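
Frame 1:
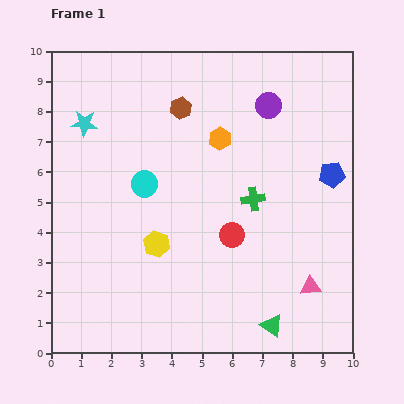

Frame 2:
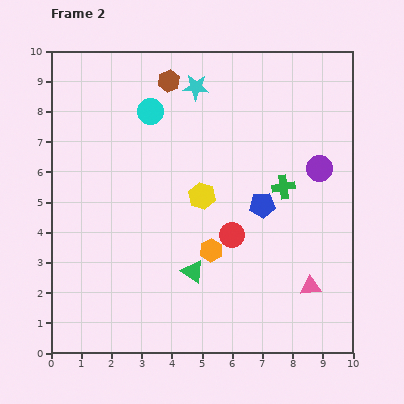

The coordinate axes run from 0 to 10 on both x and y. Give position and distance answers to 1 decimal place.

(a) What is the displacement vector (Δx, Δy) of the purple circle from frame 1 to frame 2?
(1.7, -2.1)

The purple circle was at (7.2, 8.2) in frame 1 and (8.9, 6.1) in frame 2.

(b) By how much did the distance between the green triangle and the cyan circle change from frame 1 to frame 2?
-0.8

Distance in frame 1: 6.3. Distance in frame 2: 5.5.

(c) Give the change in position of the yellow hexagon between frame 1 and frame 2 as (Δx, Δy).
(1.5, 1.6)

The yellow hexagon was at (3.5, 3.6) in frame 1 and (5.0, 5.2) in frame 2.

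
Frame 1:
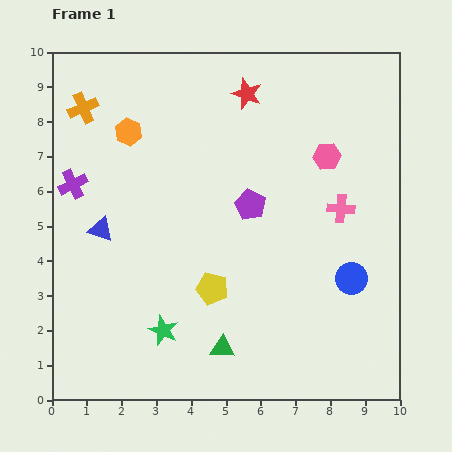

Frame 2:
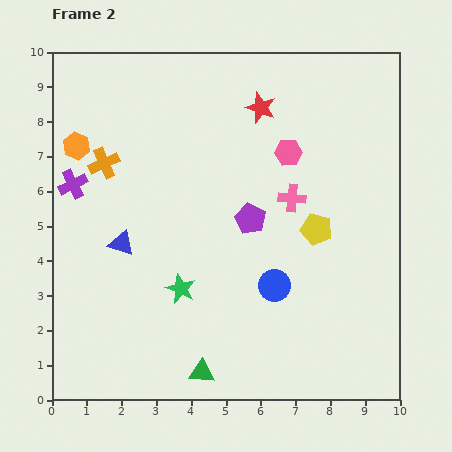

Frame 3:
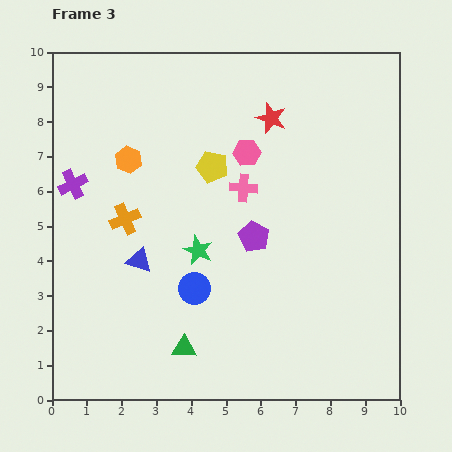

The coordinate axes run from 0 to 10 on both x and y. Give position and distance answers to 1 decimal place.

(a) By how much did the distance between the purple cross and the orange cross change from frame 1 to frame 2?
-1.1

Distance in frame 1: 2.2. Distance in frame 2: 1.1.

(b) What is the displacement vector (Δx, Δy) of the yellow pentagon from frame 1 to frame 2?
(3.0, 1.7)

The yellow pentagon was at (4.6, 3.2) in frame 1 and (7.6, 4.9) in frame 2.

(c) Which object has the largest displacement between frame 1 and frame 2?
the yellow pentagon

(moved 3.4; next 2.2)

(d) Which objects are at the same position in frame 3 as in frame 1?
the purple cross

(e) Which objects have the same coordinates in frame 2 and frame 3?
the purple cross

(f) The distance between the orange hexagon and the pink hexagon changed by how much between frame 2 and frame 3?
-2.7

Distance in frame 2: 6.1. Distance in frame 3: 3.4.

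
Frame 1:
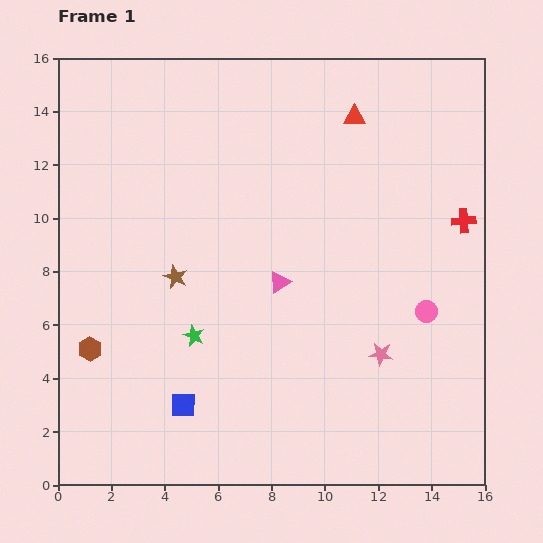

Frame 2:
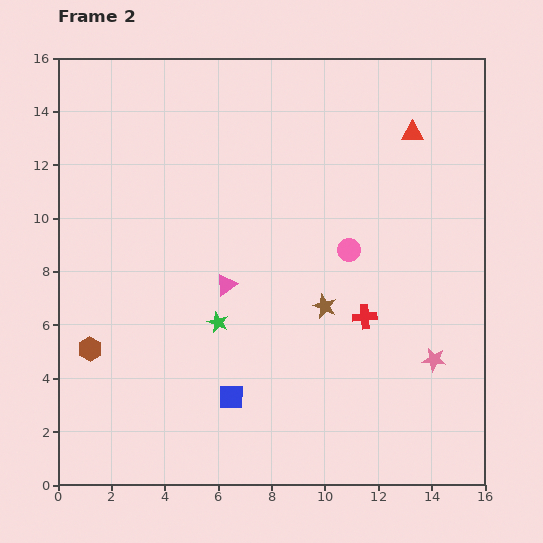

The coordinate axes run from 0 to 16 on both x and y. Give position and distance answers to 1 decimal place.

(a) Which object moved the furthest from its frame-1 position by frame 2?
the brown star

(moved 5.7; next 5.2)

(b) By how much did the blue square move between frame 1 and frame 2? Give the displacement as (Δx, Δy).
(1.8, 0.3)

The blue square was at (4.7, 3.0) in frame 1 and (6.5, 3.3) in frame 2.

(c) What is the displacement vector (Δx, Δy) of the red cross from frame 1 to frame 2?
(-3.7, -3.6)

The red cross was at (15.2, 9.9) in frame 1 and (11.5, 6.3) in frame 2.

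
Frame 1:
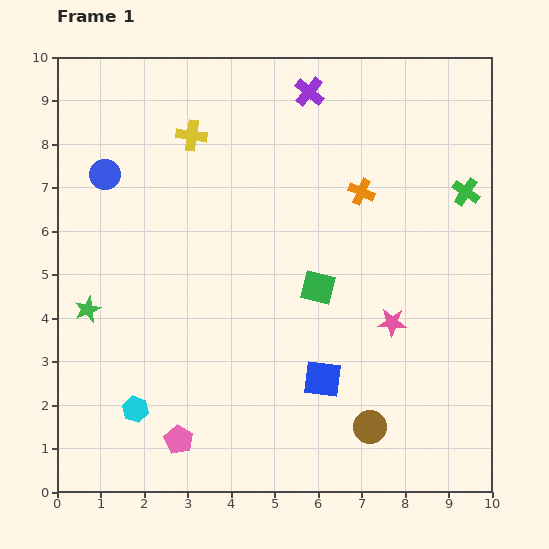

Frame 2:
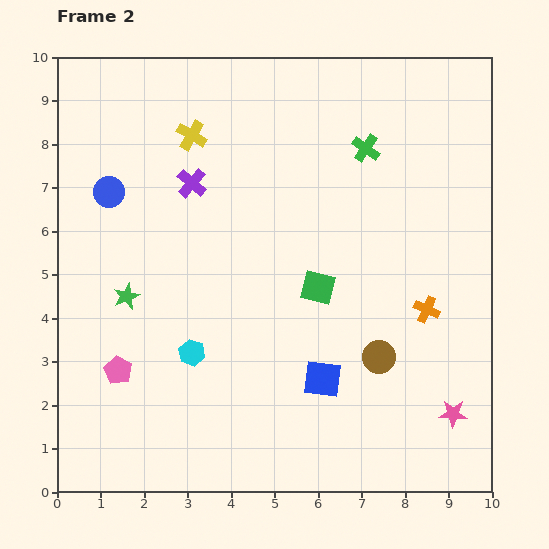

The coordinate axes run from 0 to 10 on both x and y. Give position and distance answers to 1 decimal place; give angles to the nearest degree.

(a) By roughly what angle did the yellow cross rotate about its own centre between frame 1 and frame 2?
23° clockwise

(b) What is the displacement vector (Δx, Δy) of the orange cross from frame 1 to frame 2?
(1.5, -2.7)

The orange cross was at (7.0, 6.9) in frame 1 and (8.5, 4.2) in frame 2.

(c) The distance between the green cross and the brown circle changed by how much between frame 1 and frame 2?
-1.0

Distance in frame 1: 5.8. Distance in frame 2: 4.8.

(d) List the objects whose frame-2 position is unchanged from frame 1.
the blue square, the yellow cross, the green square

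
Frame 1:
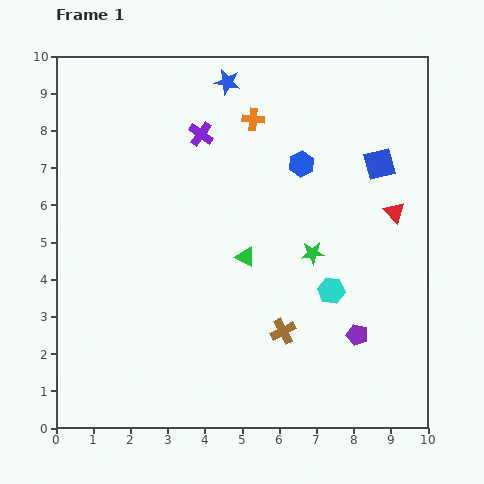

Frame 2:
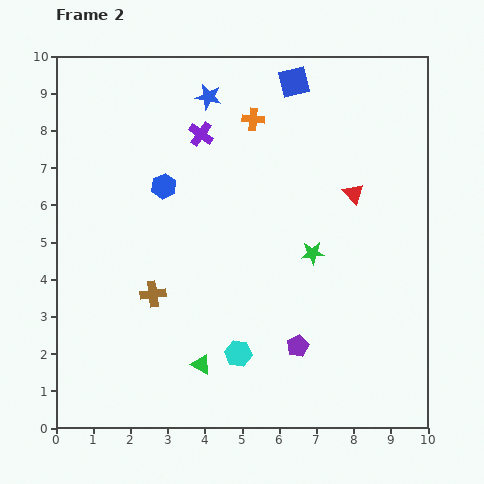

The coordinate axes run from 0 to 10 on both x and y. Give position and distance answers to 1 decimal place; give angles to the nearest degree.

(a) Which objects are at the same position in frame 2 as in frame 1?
the orange cross, the green star, the purple cross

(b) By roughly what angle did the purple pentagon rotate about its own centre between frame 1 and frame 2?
30° clockwise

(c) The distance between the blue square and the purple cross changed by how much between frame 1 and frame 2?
-2.0

Distance in frame 1: 4.9. Distance in frame 2: 2.9.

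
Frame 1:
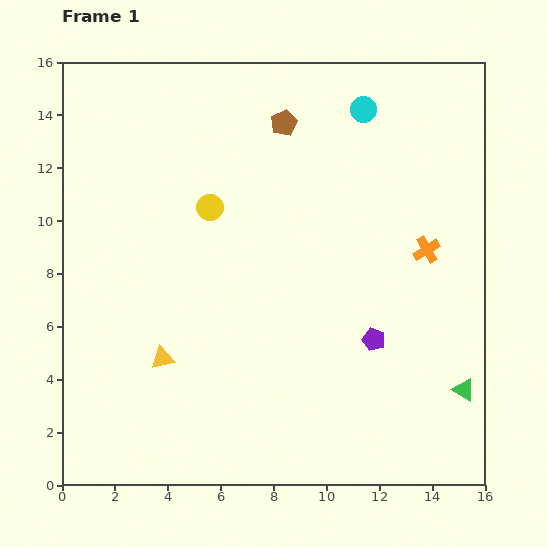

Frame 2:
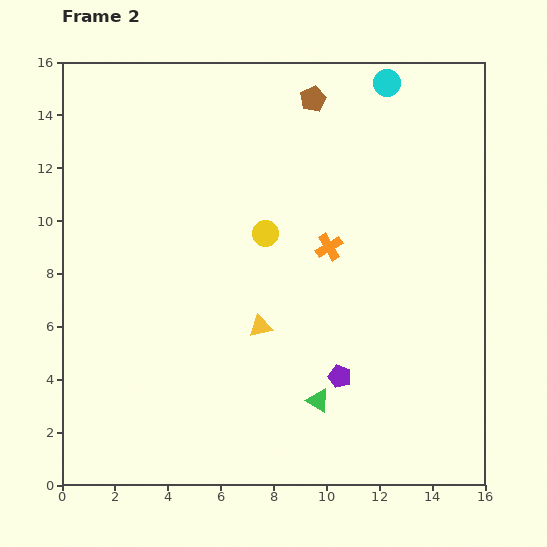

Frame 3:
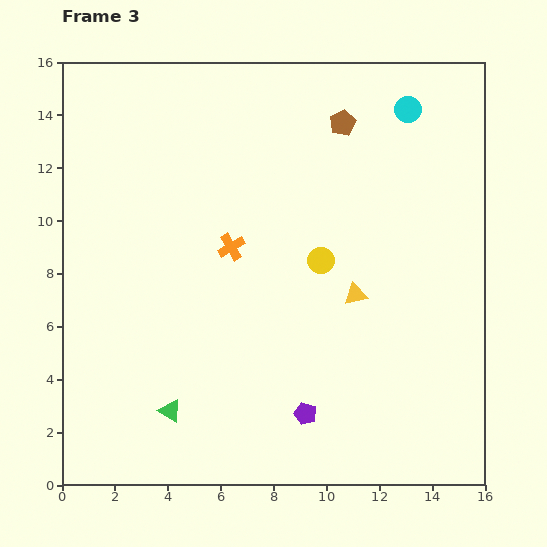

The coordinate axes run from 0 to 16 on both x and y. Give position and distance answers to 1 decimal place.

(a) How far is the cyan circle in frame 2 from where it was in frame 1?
1.3

The cyan circle moved from (11.4, 14.2) to (12.3, 15.2), a distance of √(0.9² + 1.0²) ≈ 1.3.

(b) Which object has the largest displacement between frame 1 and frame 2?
the green triangle

(moved 5.5; next 3.9)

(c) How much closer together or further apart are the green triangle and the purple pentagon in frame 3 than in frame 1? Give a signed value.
+1.2

Distance in frame 1: 3.9. Distance in frame 3: 5.1.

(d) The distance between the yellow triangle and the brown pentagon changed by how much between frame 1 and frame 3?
-3.5

Distance in frame 1: 10.0. Distance in frame 3: 6.5.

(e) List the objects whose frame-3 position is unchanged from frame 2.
none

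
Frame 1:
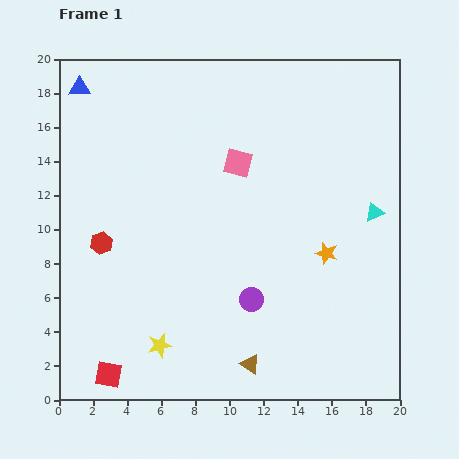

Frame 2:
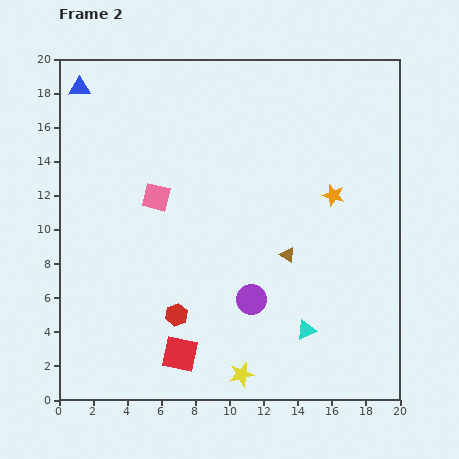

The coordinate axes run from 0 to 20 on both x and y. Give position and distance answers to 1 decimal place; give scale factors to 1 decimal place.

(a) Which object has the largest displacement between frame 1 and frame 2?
the cyan triangle

(moved 8.0; next 6.8)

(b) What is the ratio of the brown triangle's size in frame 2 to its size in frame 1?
0.8×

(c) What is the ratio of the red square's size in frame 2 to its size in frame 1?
1.3×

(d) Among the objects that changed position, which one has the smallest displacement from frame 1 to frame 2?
the orange star

(moved 3.4)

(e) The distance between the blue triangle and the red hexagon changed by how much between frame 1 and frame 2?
+5.3

Distance in frame 1: 9.2. Distance in frame 2: 14.5.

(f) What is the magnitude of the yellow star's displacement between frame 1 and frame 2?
5.1

The yellow star moved from (5.9, 3.2) to (10.7, 1.5), a distance of √(4.8² + 1.7²) ≈ 5.1.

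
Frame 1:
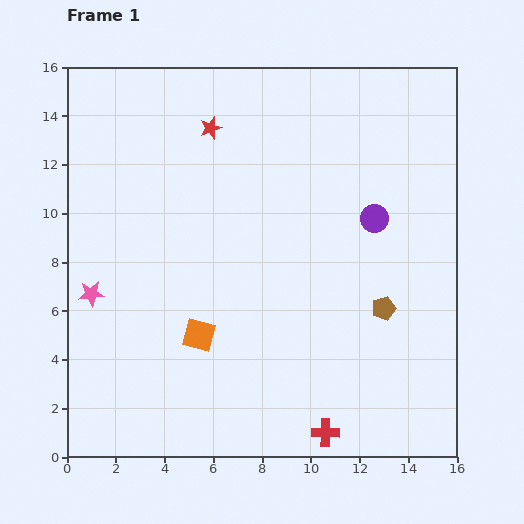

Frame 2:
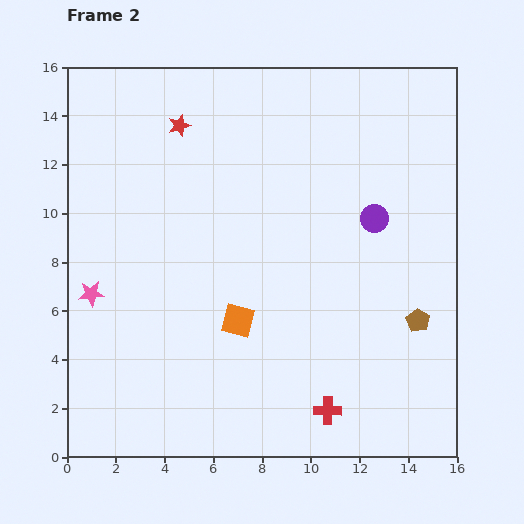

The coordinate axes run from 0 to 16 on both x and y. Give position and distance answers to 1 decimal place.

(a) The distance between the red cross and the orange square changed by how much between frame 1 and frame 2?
-1.4

Distance in frame 1: 6.6. Distance in frame 2: 5.2.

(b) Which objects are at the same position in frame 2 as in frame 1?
the purple circle, the pink star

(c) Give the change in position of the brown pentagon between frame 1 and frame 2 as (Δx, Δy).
(1.4, -0.5)

The brown pentagon was at (13.0, 6.1) in frame 1 and (14.4, 5.6) in frame 2.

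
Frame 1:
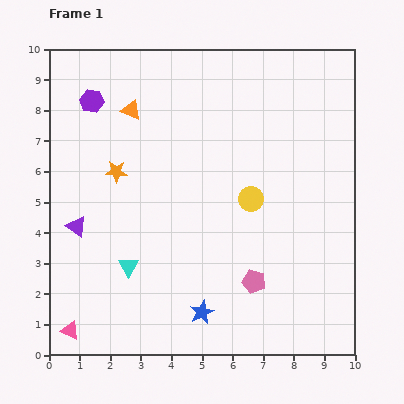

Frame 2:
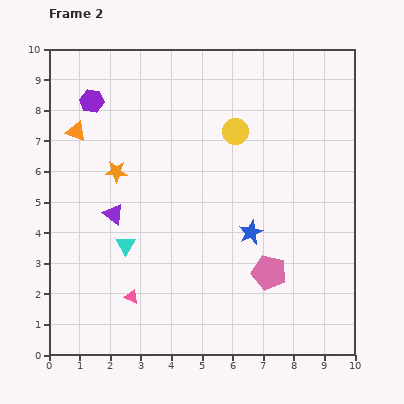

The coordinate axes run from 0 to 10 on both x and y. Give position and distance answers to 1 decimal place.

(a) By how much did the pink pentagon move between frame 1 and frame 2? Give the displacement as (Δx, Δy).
(0.5, 0.3)

The pink pentagon was at (6.7, 2.4) in frame 1 and (7.2, 2.7) in frame 2.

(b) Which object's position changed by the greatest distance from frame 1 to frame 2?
the blue star

(moved 3.1; next 2.3)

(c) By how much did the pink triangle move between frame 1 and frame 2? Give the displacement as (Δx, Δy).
(2.0, 1.1)

The pink triangle was at (0.7, 0.8) in frame 1 and (2.7, 1.9) in frame 2.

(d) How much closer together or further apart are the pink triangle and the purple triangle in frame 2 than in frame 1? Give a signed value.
-0.6

Distance in frame 1: 3.4. Distance in frame 2: 2.8.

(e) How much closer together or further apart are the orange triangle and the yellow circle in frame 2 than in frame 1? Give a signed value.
+0.3

Distance in frame 1: 4.9. Distance in frame 2: 5.2.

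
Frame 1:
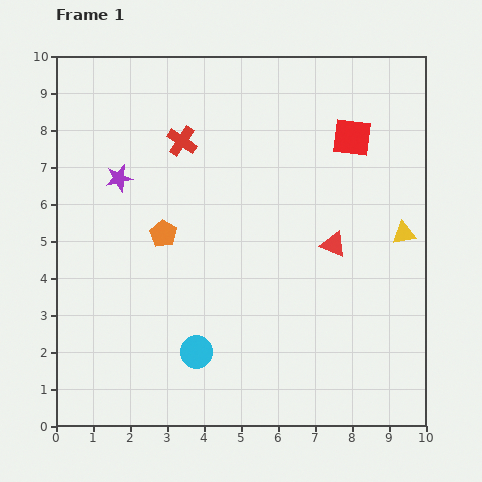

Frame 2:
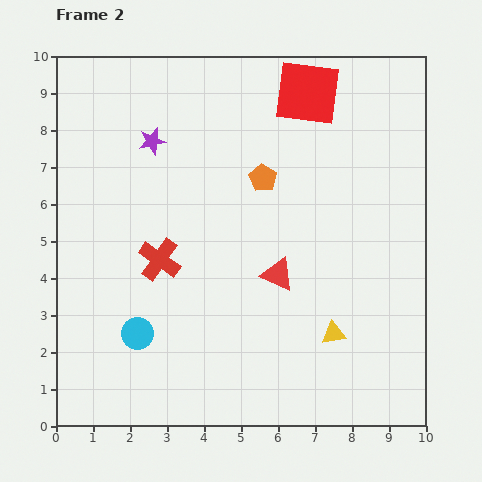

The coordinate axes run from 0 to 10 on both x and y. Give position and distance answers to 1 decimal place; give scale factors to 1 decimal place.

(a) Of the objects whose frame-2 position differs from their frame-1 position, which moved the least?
the purple star

(moved 1.3)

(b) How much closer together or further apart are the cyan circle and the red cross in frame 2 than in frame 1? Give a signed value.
-3.6

Distance in frame 1: 5.7. Distance in frame 2: 2.1.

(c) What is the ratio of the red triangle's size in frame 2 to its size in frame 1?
1.3×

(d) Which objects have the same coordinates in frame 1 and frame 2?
none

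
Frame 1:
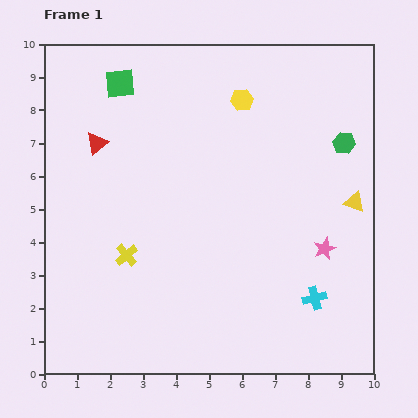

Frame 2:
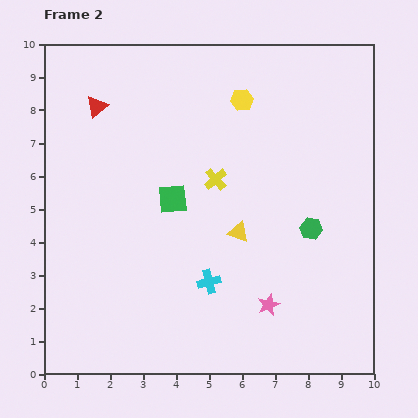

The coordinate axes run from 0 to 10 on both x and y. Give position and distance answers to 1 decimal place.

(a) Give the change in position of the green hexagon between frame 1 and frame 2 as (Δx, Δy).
(-1.0, -2.6)

The green hexagon was at (9.1, 7.0) in frame 1 and (8.1, 4.4) in frame 2.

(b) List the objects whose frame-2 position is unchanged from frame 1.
the yellow hexagon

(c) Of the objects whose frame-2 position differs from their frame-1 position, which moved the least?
the red triangle

(moved 1.1)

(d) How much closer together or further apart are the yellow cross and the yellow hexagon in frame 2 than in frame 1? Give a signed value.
-3.4

Distance in frame 1: 5.9. Distance in frame 2: 2.5.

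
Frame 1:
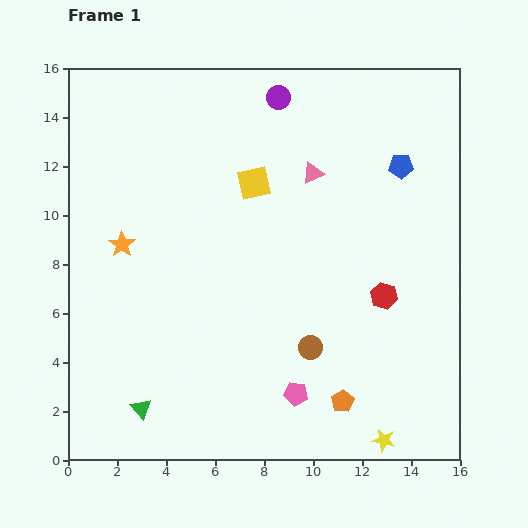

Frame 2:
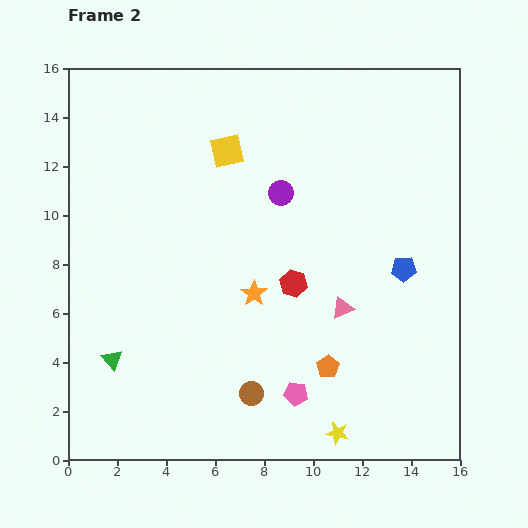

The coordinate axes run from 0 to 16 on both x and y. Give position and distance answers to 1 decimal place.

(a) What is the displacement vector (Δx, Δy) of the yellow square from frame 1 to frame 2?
(-1.1, 1.3)

The yellow square was at (7.6, 11.3) in frame 1 and (6.5, 12.6) in frame 2.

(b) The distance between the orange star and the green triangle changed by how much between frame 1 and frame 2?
-0.3

Distance in frame 1: 6.7. Distance in frame 2: 6.4.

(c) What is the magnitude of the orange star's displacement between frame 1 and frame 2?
5.8

The orange star moved from (2.2, 8.8) to (7.6, 6.8), a distance of √(5.4² + 2.0²) ≈ 5.8.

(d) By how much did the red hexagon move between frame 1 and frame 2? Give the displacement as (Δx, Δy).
(-3.7, 0.5)

The red hexagon was at (12.9, 6.7) in frame 1 and (9.2, 7.2) in frame 2.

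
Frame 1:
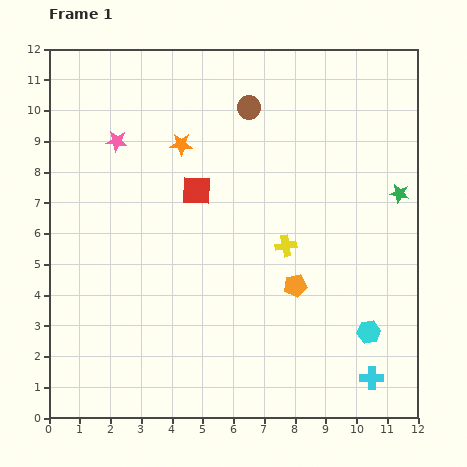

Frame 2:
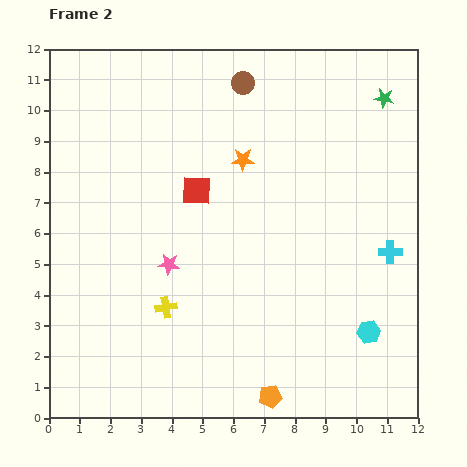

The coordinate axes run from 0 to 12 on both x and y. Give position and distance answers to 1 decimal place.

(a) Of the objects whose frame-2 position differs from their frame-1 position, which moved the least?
the brown circle

(moved 0.8)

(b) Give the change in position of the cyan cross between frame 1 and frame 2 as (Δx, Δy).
(0.6, 4.1)

The cyan cross was at (10.5, 1.3) in frame 1 and (11.1, 5.4) in frame 2.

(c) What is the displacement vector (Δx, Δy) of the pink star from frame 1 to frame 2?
(1.7, -4.0)

The pink star was at (2.2, 9.0) in frame 1 and (3.9, 5.0) in frame 2.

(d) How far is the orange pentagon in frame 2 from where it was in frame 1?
3.7

The orange pentagon moved from (8.0, 4.3) to (7.2, 0.7), a distance of √(0.8² + 3.6²) ≈ 3.7.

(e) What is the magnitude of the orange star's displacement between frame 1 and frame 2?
2.1

The orange star moved from (4.3, 8.9) to (6.3, 8.4), a distance of √(2.0² + 0.5²) ≈ 2.1.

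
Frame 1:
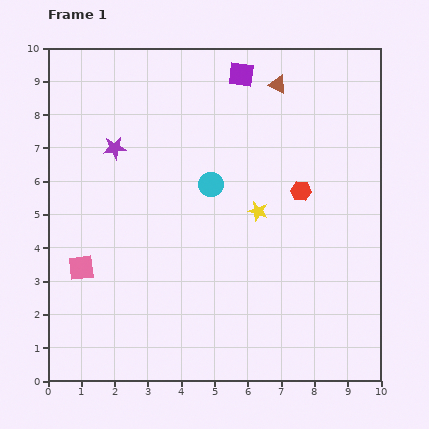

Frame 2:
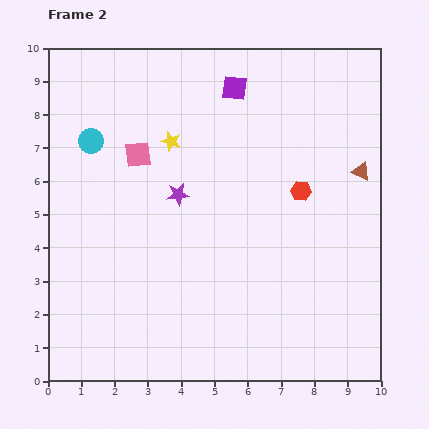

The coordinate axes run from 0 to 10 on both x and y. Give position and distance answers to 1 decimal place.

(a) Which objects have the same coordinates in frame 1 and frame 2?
the red hexagon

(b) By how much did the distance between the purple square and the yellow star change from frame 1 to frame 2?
-1.6

Distance in frame 1: 4.1. Distance in frame 2: 2.5.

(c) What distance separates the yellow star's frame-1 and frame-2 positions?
3.3

The yellow star moved from (6.3, 5.1) to (3.7, 7.2), a distance of √(2.6² + 2.1²) ≈ 3.3.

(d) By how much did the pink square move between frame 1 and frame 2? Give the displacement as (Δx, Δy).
(1.7, 3.4)

The pink square was at (1.0, 3.4) in frame 1 and (2.7, 6.8) in frame 2.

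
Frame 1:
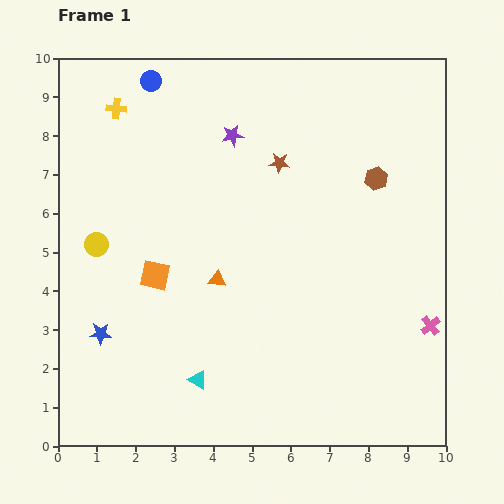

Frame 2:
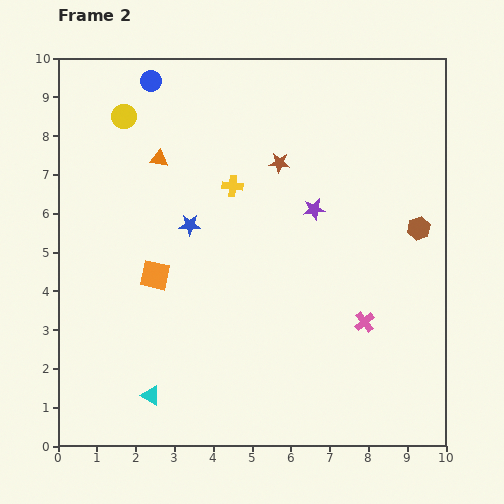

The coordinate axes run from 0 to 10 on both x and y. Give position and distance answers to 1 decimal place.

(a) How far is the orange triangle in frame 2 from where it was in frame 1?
3.4

The orange triangle moved from (4.1, 4.3) to (2.6, 7.4), a distance of √(1.5² + 3.1²) ≈ 3.4.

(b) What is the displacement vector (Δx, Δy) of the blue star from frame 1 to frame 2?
(2.3, 2.8)

The blue star was at (1.1, 2.9) in frame 1 and (3.4, 5.7) in frame 2.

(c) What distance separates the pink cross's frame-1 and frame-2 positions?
1.7

The pink cross moved from (9.6, 3.1) to (7.9, 3.2), a distance of √(1.7² + 0.1²) ≈ 1.7.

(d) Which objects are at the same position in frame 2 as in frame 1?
the blue circle, the orange square, the brown star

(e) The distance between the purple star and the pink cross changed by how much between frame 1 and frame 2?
-3.9

Distance in frame 1: 7.1. Distance in frame 2: 3.2.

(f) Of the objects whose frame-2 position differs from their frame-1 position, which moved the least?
the cyan triangle

(moved 1.3)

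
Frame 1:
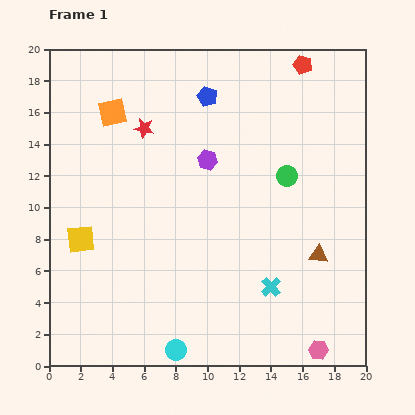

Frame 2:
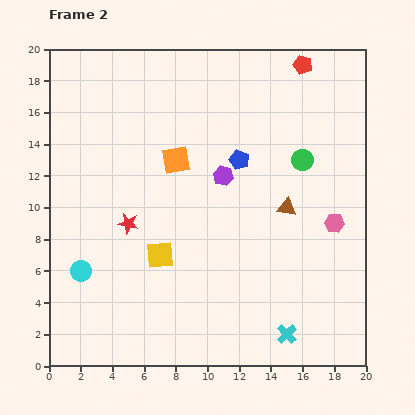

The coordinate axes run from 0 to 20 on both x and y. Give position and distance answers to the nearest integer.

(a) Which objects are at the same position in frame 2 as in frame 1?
the red pentagon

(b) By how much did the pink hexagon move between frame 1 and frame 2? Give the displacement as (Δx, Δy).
(1, 8)

The pink hexagon was at (17, 1) in frame 1 and (18, 9) in frame 2.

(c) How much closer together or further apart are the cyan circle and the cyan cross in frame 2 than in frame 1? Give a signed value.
+7

Distance in frame 1: 7. Distance in frame 2: 14.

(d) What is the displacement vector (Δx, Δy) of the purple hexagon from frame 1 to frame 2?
(1, -1)

The purple hexagon was at (10, 13) in frame 1 and (11, 12) in frame 2.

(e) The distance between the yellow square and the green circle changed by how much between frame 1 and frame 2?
-3

Distance in frame 1: 14. Distance in frame 2: 11.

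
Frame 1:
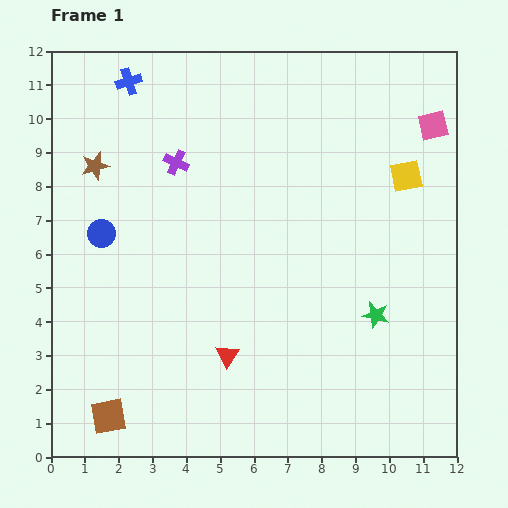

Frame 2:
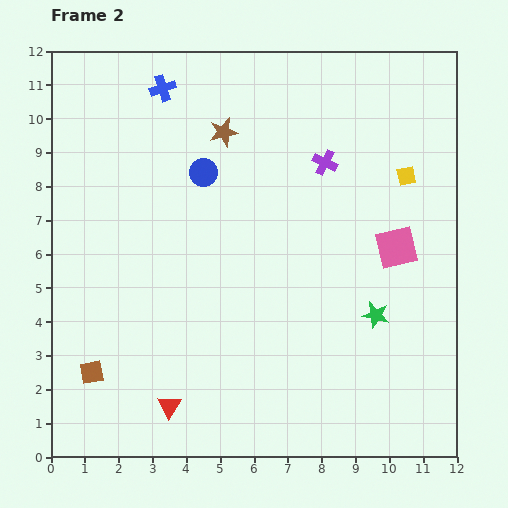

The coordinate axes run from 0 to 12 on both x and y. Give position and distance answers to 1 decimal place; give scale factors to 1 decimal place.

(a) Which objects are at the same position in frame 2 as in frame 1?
the yellow square, the green star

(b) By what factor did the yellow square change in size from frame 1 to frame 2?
0.6×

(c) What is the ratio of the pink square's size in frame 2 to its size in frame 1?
1.4×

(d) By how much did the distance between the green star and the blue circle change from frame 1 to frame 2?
-1.8

Distance in frame 1: 8.4. Distance in frame 2: 6.6.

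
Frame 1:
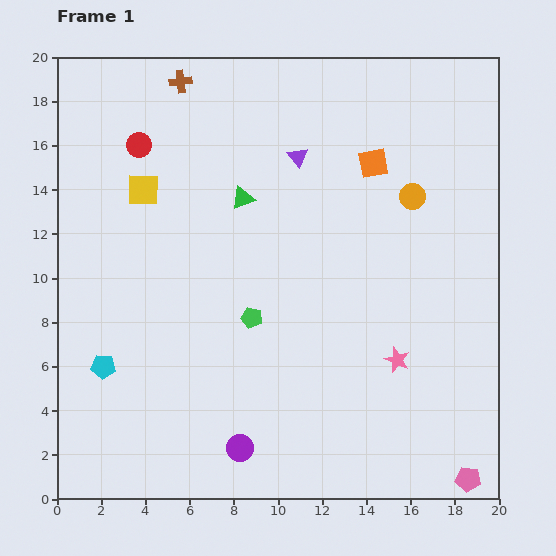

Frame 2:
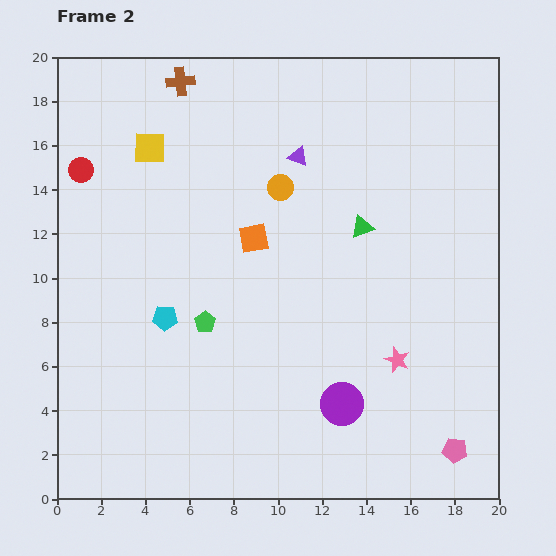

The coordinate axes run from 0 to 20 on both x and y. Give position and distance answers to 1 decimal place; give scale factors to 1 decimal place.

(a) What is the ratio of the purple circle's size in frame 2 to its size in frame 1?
1.6×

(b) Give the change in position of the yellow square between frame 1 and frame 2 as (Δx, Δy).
(0.3, 1.9)

The yellow square was at (3.9, 14.0) in frame 1 and (4.2, 15.9) in frame 2.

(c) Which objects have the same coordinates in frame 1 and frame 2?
the brown cross, the purple triangle, the pink star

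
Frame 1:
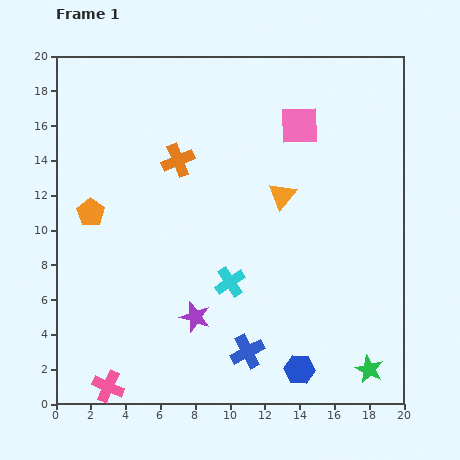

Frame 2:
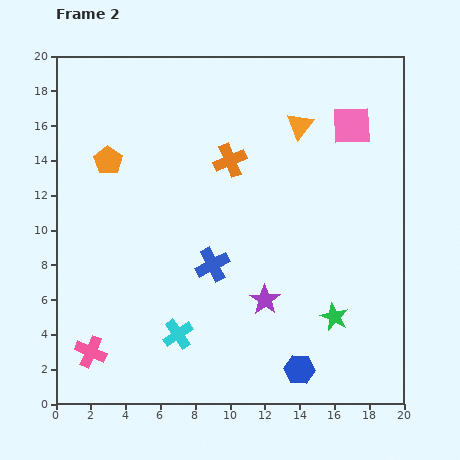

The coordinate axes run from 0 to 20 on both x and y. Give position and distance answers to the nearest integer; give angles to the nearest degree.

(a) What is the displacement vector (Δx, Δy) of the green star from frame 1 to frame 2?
(-2, 3)

The green star was at (18, 2) in frame 1 and (16, 5) in frame 2.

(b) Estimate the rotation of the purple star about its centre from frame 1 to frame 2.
18° clockwise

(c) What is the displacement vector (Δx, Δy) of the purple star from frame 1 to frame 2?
(4, 1)

The purple star was at (8, 5) in frame 1 and (12, 6) in frame 2.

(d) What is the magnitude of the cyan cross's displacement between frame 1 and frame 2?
4

The cyan cross moved from (10, 7) to (7, 4), a distance of √(3² + 3²) ≈ 4.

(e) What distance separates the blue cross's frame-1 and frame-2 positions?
5

The blue cross moved from (11, 3) to (9, 8), a distance of √(2² + 5²) ≈ 5.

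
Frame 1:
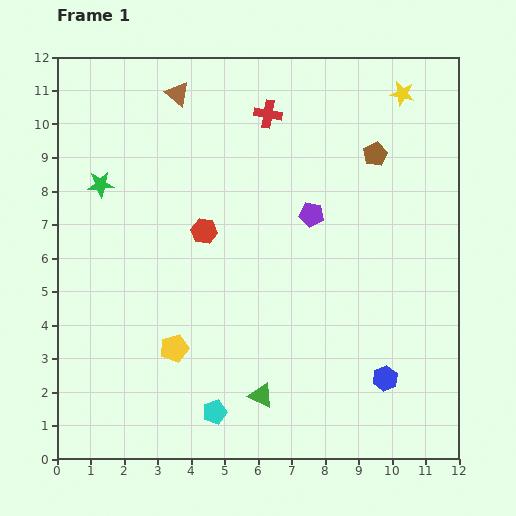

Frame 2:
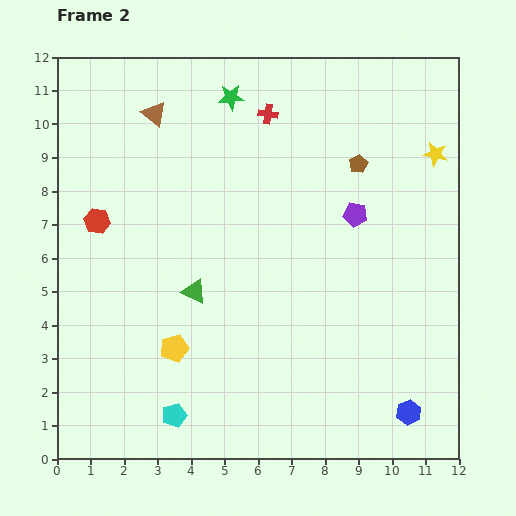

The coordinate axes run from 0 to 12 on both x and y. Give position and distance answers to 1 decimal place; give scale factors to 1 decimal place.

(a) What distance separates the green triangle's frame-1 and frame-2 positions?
3.7

The green triangle moved from (6.1, 1.9) to (4.1, 5.0), a distance of √(2.0² + 3.1²) ≈ 3.7.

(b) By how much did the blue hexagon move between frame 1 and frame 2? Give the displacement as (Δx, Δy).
(0.7, -1.0)

The blue hexagon was at (9.8, 2.4) in frame 1 and (10.5, 1.4) in frame 2.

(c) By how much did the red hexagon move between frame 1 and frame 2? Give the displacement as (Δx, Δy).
(-3.2, 0.3)

The red hexagon was at (4.4, 6.8) in frame 1 and (1.2, 7.1) in frame 2.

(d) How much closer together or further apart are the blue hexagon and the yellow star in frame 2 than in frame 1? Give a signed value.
-0.8

Distance in frame 1: 8.5. Distance in frame 2: 7.7.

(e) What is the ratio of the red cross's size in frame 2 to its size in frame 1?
0.7×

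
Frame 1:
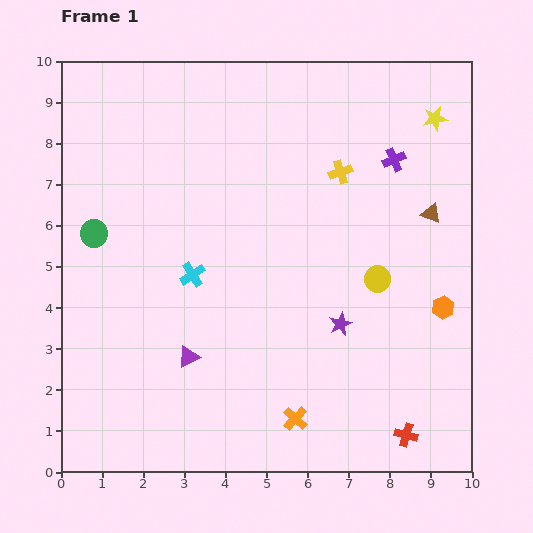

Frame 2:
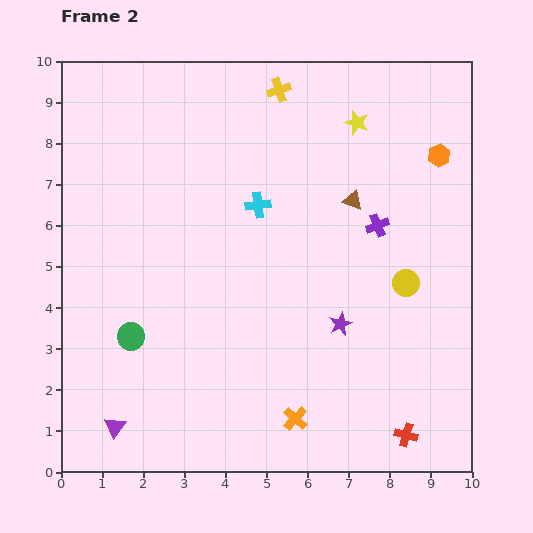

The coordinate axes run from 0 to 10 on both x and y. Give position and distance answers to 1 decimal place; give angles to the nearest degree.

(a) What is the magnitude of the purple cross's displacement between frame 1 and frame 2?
1.6

The purple cross moved from (8.1, 7.6) to (7.7, 6.0), a distance of √(0.4² + 1.6²) ≈ 1.6.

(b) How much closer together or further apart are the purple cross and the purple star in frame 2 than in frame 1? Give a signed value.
-1.6

Distance in frame 1: 4.2. Distance in frame 2: 2.6.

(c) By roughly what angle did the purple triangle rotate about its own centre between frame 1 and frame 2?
25° counter-clockwise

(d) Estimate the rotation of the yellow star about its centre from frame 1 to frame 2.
29° clockwise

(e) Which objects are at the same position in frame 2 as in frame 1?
the purple star, the orange cross, the red cross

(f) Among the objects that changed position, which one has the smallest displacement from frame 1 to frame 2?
the yellow circle

(moved 0.7)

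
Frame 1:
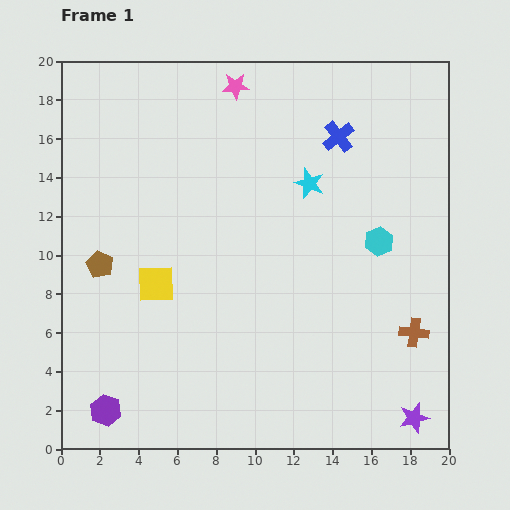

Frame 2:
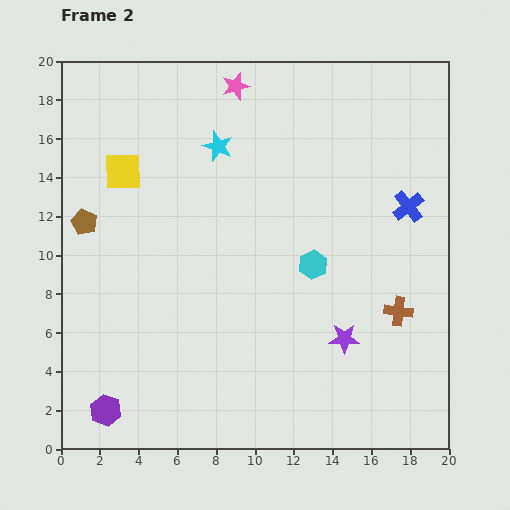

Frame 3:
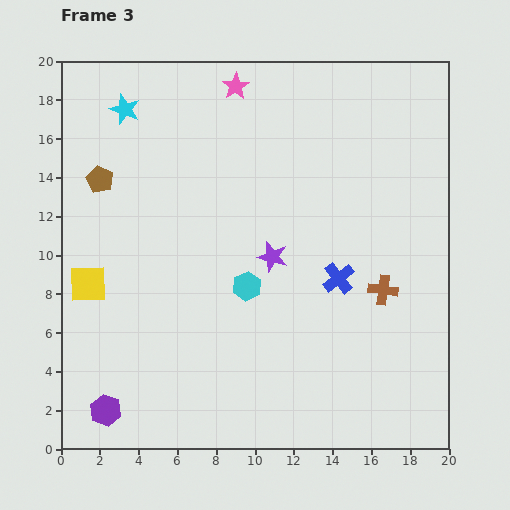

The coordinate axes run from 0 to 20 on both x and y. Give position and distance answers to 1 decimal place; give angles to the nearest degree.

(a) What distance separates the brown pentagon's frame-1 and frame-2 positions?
2.3

The brown pentagon moved from (2.0, 9.5) to (1.2, 11.7), a distance of √(0.8² + 2.2²) ≈ 2.3.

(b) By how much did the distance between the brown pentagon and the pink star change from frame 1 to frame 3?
-3.1

Distance in frame 1: 11.6. Distance in frame 3: 8.5.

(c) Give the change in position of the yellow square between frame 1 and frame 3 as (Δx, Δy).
(-3.5, 0.0)

The yellow square was at (4.9, 8.5) in frame 1 and (1.4, 8.5) in frame 3.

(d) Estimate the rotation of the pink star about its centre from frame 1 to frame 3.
30° counter-clockwise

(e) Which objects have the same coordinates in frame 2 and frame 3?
the pink star, the purple hexagon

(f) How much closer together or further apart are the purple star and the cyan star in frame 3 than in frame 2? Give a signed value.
-1.1

Distance in frame 2: 11.8. Distance in frame 3: 10.7.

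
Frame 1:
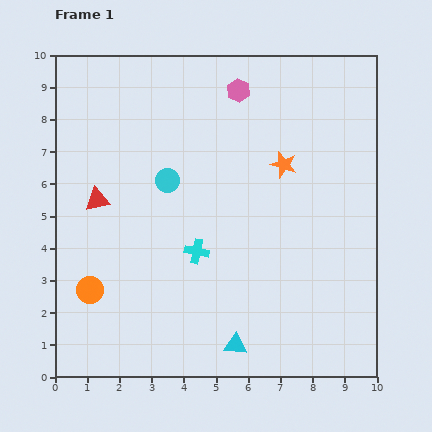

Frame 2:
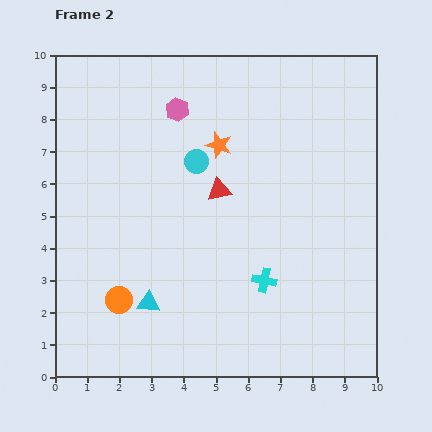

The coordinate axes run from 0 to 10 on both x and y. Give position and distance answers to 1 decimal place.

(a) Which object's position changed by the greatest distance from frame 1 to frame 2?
the red triangle

(moved 3.8; next 3.0)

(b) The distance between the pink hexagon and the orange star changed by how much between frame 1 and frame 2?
-1.0

Distance in frame 1: 2.7. Distance in frame 2: 1.7.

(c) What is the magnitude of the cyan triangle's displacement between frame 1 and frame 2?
3.0

The cyan triangle moved from (5.6, 1.0) to (2.9, 2.3), a distance of √(2.7² + 1.3²) ≈ 3.0.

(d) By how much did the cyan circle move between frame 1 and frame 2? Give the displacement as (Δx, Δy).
(0.9, 0.6)

The cyan circle was at (3.5, 6.1) in frame 1 and (4.4, 6.7) in frame 2.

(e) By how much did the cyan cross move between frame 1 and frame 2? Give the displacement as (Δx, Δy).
(2.1, -0.9)

The cyan cross was at (4.4, 3.9) in frame 1 and (6.5, 3.0) in frame 2.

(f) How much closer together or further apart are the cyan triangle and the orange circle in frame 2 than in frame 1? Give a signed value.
-3.9

Distance in frame 1: 4.8. Distance in frame 2: 0.9.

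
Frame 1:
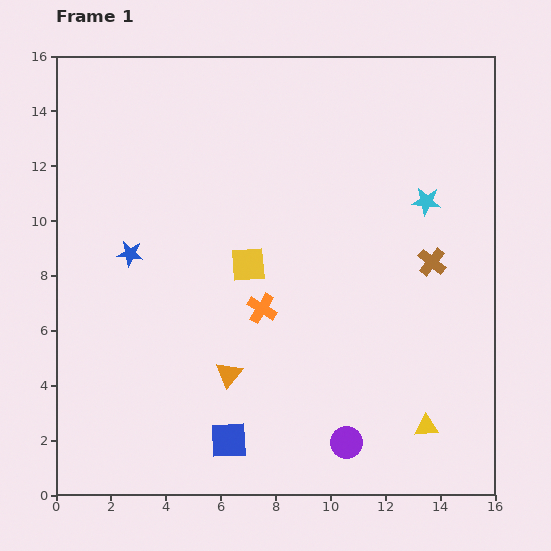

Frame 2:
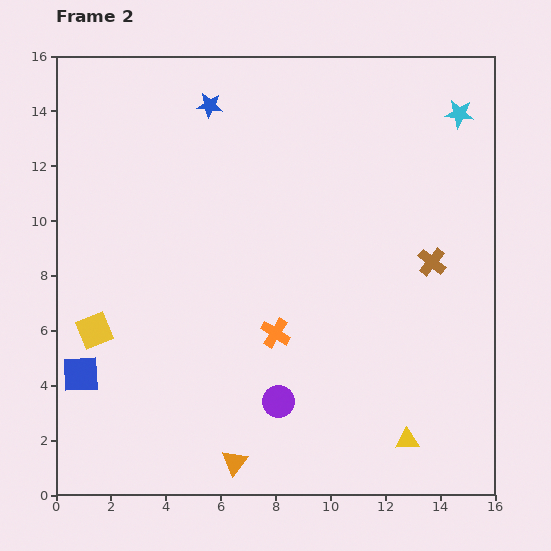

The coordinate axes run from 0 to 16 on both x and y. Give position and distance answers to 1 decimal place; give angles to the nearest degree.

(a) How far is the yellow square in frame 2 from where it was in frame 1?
6.1

The yellow square moved from (7.0, 8.4) to (1.4, 6.0), a distance of √(5.6² + 2.4²) ≈ 6.1.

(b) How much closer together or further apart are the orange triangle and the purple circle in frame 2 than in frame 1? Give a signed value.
-2.3

Distance in frame 1: 5.0. Distance in frame 2: 2.7.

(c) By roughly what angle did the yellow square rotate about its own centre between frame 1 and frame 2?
17° counter-clockwise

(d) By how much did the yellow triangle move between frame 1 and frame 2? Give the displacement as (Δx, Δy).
(-0.7, -0.5)

The yellow triangle was at (13.5, 2.5) in frame 1 and (12.8, 2.0) in frame 2.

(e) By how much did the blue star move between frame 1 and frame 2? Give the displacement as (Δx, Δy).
(2.9, 5.4)

The blue star was at (2.7, 8.8) in frame 1 and (5.6, 14.2) in frame 2.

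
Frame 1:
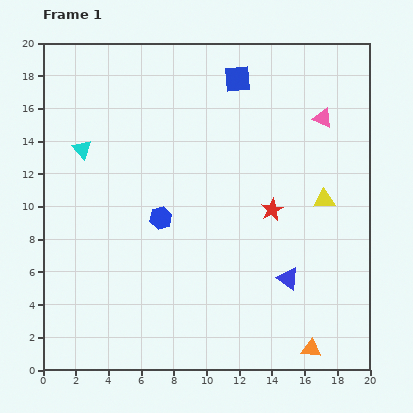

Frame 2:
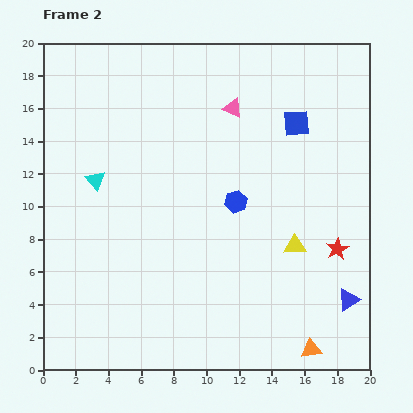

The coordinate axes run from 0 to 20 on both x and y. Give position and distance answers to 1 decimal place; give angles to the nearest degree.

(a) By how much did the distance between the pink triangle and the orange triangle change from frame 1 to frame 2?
+1.4

Distance in frame 1: 14.1. Distance in frame 2: 15.5.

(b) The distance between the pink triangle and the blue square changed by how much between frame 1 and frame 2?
-1.7

Distance in frame 1: 5.7. Distance in frame 2: 4.0.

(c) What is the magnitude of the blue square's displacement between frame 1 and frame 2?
4.5

The blue square moved from (11.9, 17.8) to (15.5, 15.1), a distance of √(3.6² + 2.7²) ≈ 4.5.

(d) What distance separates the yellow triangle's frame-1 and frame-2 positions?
3.3

The yellow triangle moved from (17.2, 10.4) to (15.4, 7.6), a distance of √(1.8² + 2.8²) ≈ 3.3.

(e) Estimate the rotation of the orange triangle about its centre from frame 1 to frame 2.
16° counter-clockwise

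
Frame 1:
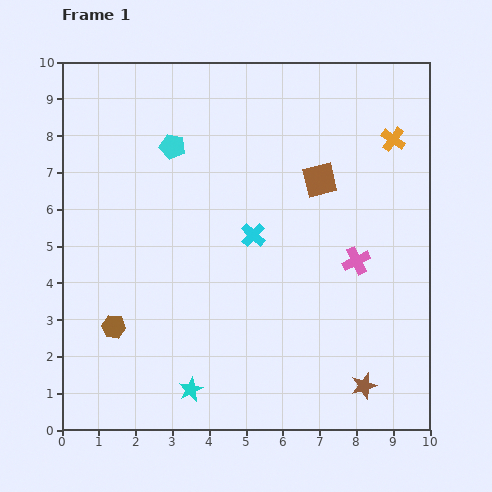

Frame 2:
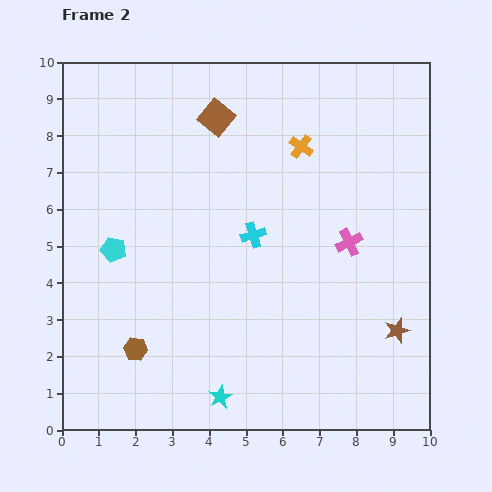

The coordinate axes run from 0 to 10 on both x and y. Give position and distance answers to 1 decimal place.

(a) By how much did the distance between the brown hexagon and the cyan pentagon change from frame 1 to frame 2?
-2.4

Distance in frame 1: 5.2. Distance in frame 2: 2.8.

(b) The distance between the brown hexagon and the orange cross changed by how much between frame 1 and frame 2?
-2.1

Distance in frame 1: 9.2. Distance in frame 2: 7.1.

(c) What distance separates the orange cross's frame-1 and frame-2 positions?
2.5

The orange cross moved from (9.0, 7.9) to (6.5, 7.7), a distance of √(2.5² + 0.2²) ≈ 2.5.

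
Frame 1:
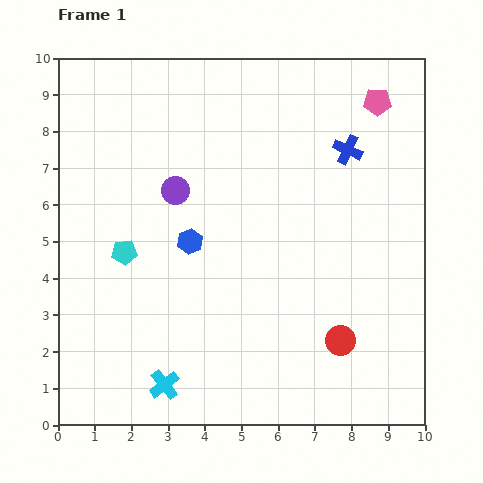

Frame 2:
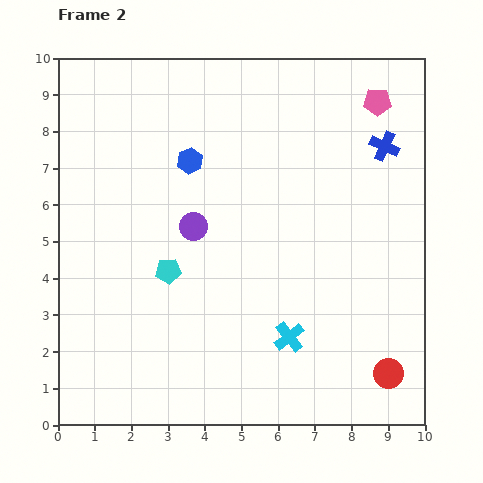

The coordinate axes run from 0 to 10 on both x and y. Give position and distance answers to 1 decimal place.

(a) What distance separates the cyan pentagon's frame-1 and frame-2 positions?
1.3

The cyan pentagon moved from (1.8, 4.7) to (3.0, 4.2), a distance of √(1.2² + 0.5²) ≈ 1.3.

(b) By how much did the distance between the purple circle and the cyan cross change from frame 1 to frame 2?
-1.3

Distance in frame 1: 5.3. Distance in frame 2: 4.0.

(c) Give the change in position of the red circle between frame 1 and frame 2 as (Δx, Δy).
(1.3, -0.9)

The red circle was at (7.7, 2.3) in frame 1 and (9.0, 1.4) in frame 2.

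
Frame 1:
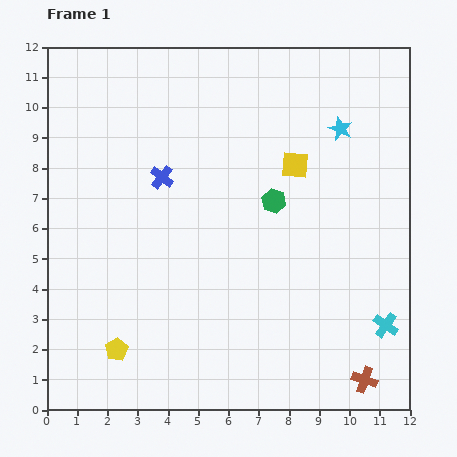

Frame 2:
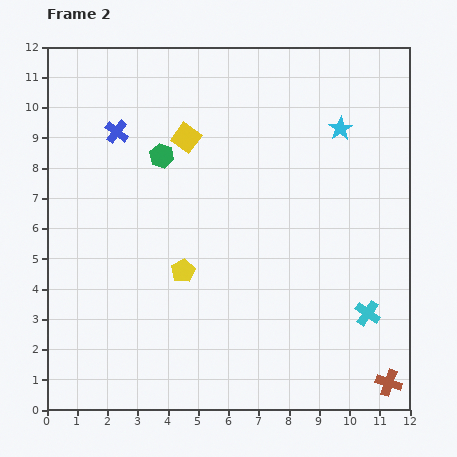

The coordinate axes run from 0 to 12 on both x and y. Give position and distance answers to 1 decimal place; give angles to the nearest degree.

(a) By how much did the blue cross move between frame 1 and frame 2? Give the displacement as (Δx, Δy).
(-1.5, 1.5)

The blue cross was at (3.8, 7.7) in frame 1 and (2.3, 9.2) in frame 2.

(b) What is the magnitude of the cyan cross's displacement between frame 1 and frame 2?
0.7

The cyan cross moved from (11.2, 2.8) to (10.6, 3.2), a distance of √(0.6² + 0.4²) ≈ 0.7.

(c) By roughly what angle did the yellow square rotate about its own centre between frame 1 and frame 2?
30° clockwise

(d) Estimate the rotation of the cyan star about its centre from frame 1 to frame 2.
16° clockwise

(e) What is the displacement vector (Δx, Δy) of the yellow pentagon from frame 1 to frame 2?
(2.2, 2.6)

The yellow pentagon was at (2.3, 2.0) in frame 1 and (4.5, 4.6) in frame 2.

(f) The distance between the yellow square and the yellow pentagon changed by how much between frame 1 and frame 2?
-4.1

Distance in frame 1: 8.5. Distance in frame 2: 4.4.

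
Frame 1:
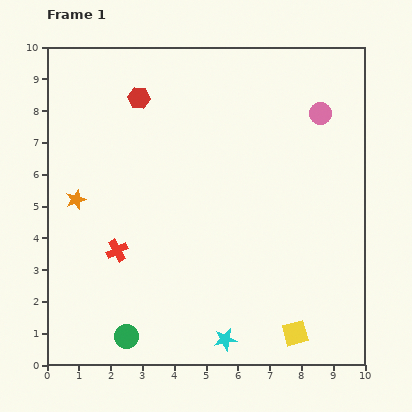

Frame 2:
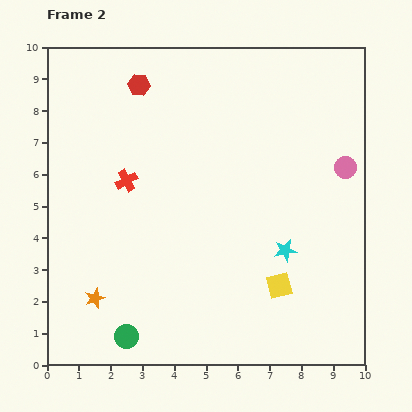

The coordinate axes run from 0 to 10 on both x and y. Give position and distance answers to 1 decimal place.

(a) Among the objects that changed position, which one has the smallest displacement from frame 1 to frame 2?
the red hexagon

(moved 0.4)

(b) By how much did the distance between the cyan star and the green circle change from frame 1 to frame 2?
+2.6

Distance in frame 1: 3.1. Distance in frame 2: 5.7.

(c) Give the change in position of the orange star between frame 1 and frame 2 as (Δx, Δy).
(0.6, -3.1)

The orange star was at (0.9, 5.2) in frame 1 and (1.5, 2.1) in frame 2.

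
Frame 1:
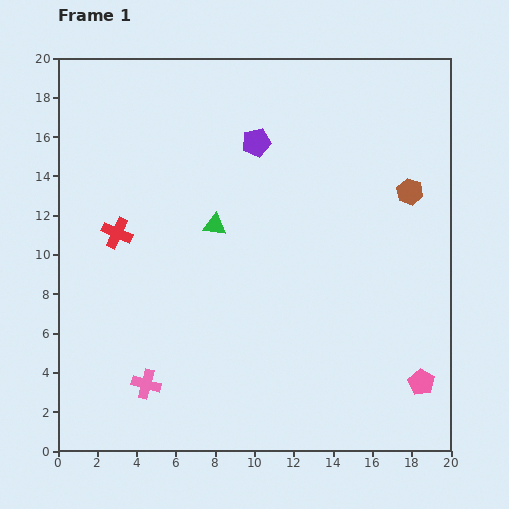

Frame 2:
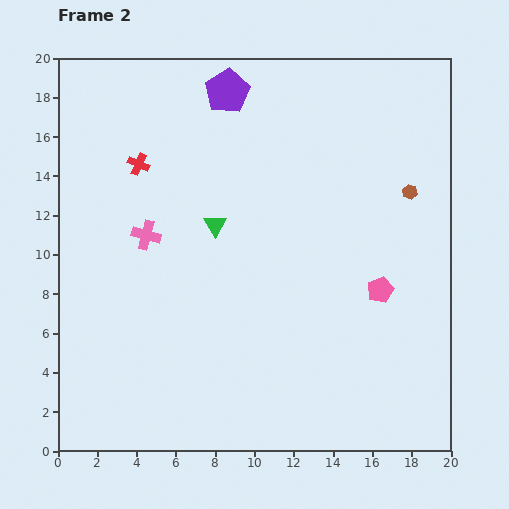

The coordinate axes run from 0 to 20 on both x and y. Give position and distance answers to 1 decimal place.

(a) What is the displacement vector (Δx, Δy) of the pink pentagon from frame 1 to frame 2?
(-2.1, 4.7)

The pink pentagon was at (18.5, 3.5) in frame 1 and (16.4, 8.2) in frame 2.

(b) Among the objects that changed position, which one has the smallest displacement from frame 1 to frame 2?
the purple pentagon

(moved 3.0)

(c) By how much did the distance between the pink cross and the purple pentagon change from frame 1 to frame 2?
-5.1

Distance in frame 1: 13.5. Distance in frame 2: 8.4.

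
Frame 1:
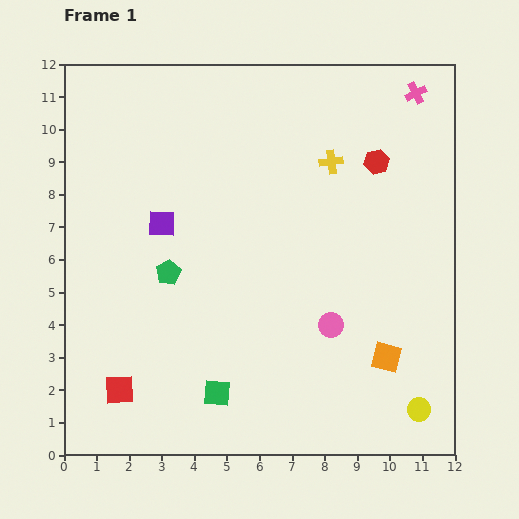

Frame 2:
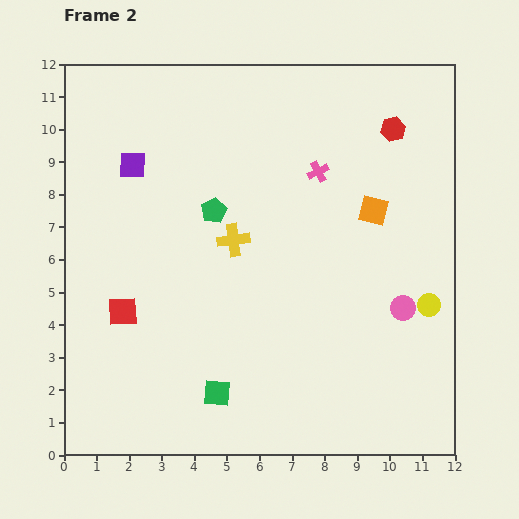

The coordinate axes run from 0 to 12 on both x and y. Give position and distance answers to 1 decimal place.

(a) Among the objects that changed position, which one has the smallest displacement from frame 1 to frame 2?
the red hexagon

(moved 1.1)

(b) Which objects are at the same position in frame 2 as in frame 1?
the green square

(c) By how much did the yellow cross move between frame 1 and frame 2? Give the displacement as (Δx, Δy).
(-3.0, -2.4)

The yellow cross was at (8.2, 9.0) in frame 1 and (5.2, 6.6) in frame 2.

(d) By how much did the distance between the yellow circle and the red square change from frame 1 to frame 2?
+0.2

Distance in frame 1: 9.2. Distance in frame 2: 9.4.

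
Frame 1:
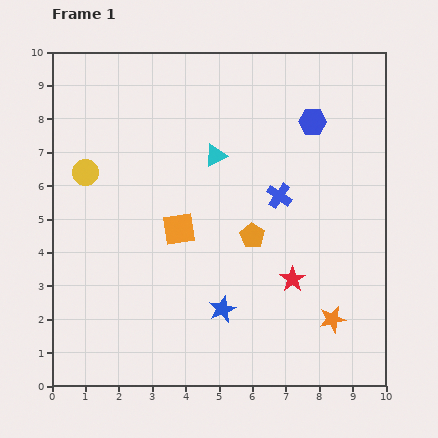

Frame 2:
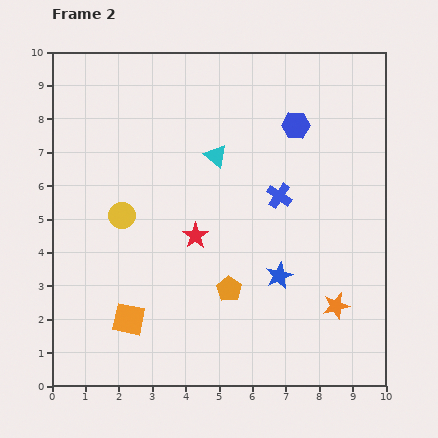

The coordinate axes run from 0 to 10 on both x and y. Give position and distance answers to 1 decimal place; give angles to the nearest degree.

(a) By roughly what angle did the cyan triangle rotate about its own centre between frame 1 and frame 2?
53° counter-clockwise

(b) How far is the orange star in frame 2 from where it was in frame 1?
0.4

The orange star moved from (8.4, 2.0) to (8.5, 2.4), a distance of √(0.1² + 0.4²) ≈ 0.4.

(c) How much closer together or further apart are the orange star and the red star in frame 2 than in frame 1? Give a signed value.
+3.0

Distance in frame 1: 1.7. Distance in frame 2: 4.7.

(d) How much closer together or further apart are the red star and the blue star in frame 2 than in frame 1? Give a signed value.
+0.5

Distance in frame 1: 2.3. Distance in frame 2: 2.8.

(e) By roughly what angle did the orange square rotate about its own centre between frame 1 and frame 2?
21° clockwise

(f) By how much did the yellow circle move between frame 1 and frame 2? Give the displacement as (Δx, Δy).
(1.1, -1.3)

The yellow circle was at (1.0, 6.4) in frame 1 and (2.1, 5.1) in frame 2.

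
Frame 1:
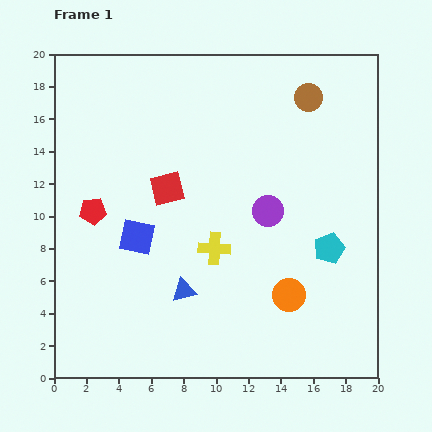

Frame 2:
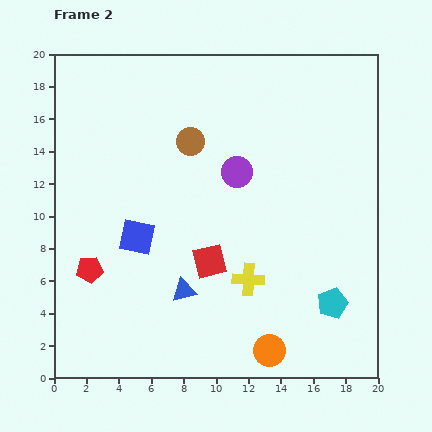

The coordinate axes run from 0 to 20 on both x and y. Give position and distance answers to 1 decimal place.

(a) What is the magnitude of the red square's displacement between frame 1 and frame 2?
5.2

The red square moved from (7.0, 11.7) to (9.6, 7.2), a distance of √(2.6² + 4.5²) ≈ 5.2.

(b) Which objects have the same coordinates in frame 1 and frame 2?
the blue triangle, the blue square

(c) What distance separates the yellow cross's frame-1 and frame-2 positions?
2.8

The yellow cross moved from (9.9, 8.0) to (12.0, 6.1), a distance of √(2.1² + 1.9²) ≈ 2.8.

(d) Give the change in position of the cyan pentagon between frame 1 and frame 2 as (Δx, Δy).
(0.2, -3.4)

The cyan pentagon was at (17.0, 8.0) in frame 1 and (17.2, 4.6) in frame 2.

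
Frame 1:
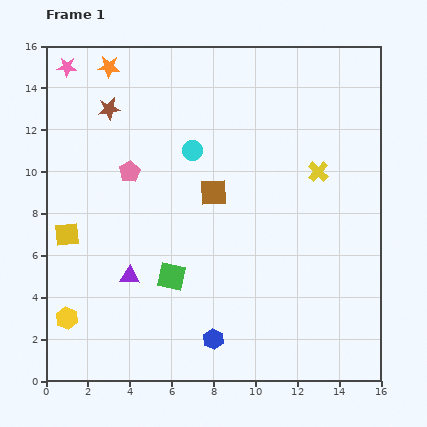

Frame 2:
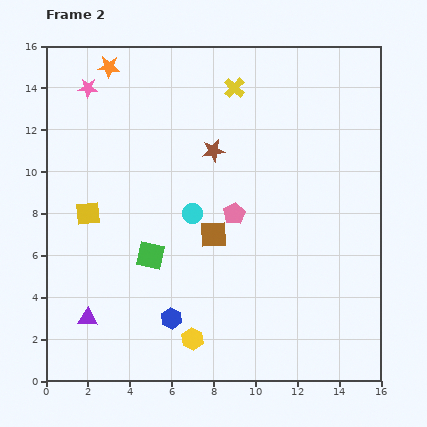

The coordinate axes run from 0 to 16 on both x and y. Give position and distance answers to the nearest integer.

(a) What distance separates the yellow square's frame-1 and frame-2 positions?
1

The yellow square moved from (1, 7) to (2, 8), a distance of √(1² + 1²) ≈ 1.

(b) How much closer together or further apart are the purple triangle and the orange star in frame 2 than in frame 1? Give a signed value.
+2

Distance in frame 1: 10. Distance in frame 2: 12.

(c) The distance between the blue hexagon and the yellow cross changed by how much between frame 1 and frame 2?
+2

Distance in frame 1: 9. Distance in frame 2: 11.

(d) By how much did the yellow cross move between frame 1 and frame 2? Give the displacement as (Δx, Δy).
(-4, 4)

The yellow cross was at (13, 10) in frame 1 and (9, 14) in frame 2.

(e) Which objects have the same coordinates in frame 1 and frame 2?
the orange star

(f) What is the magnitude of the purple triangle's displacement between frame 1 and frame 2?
3

The purple triangle moved from (4, 5) to (2, 3), a distance of √(2² + 2²) ≈ 3.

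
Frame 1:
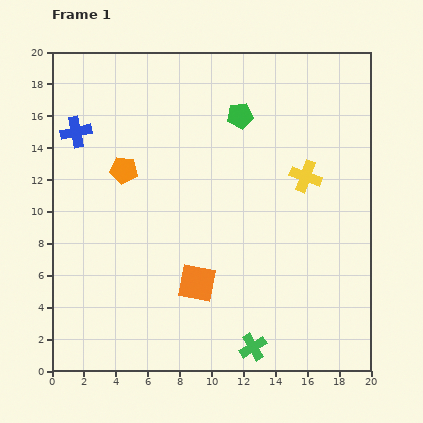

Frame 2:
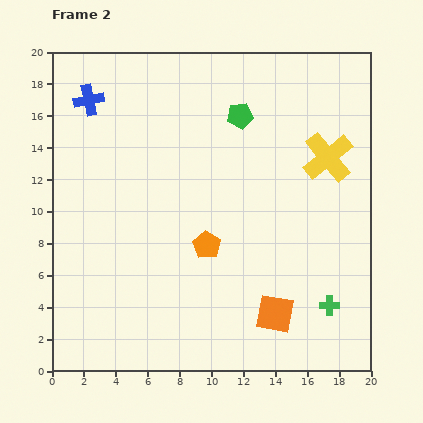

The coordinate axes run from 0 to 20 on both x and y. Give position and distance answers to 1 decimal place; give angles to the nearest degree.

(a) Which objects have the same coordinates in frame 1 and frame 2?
the green pentagon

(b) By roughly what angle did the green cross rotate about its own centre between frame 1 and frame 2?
33° clockwise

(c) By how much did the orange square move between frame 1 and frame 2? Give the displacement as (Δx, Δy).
(4.9, -1.9)

The orange square was at (9.1, 5.5) in frame 1 and (14.0, 3.6) in frame 2.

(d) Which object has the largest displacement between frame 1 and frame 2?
the orange pentagon

(moved 7.0; next 5.5)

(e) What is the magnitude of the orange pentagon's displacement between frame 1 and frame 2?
7.0

The orange pentagon moved from (4.5, 12.6) to (9.7, 7.9), a distance of √(5.2² + 4.7²) ≈ 7.0.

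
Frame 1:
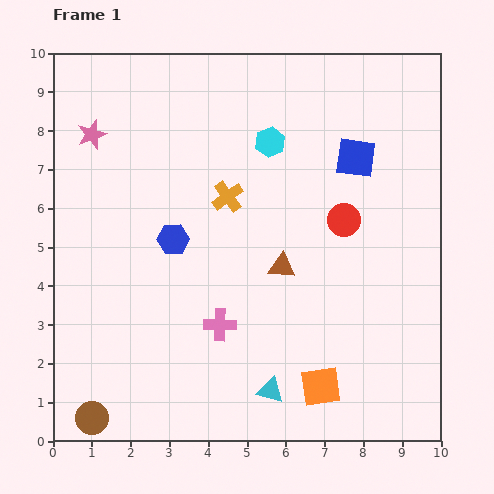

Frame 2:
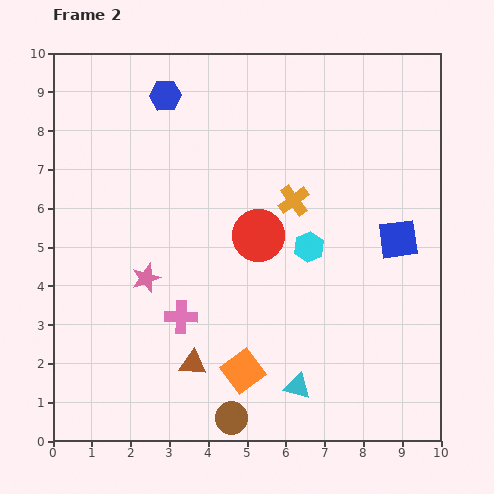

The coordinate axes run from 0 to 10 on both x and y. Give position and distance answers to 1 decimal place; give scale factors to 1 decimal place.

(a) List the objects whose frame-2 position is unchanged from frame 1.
none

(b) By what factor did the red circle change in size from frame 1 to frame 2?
1.6×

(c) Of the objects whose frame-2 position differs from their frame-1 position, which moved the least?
the cyan triangle

(moved 0.7)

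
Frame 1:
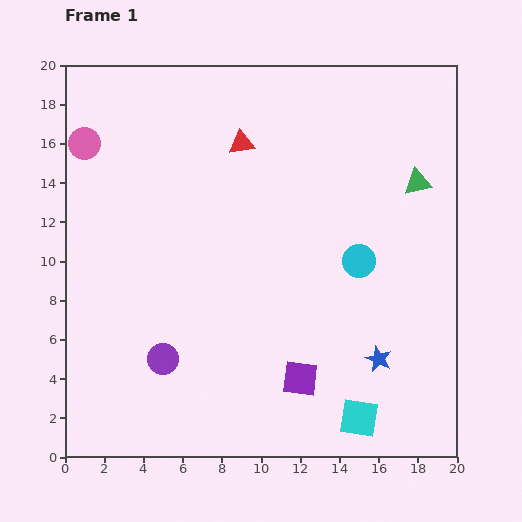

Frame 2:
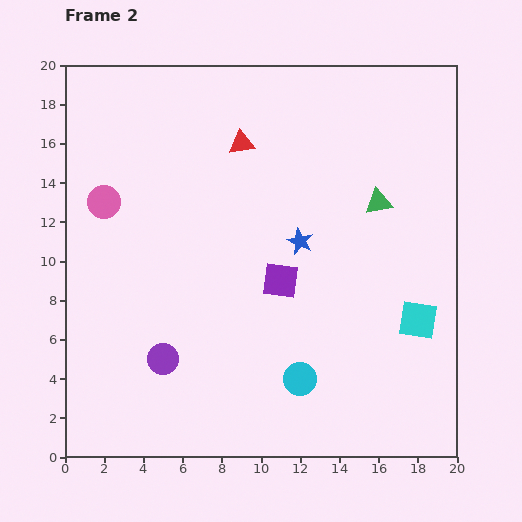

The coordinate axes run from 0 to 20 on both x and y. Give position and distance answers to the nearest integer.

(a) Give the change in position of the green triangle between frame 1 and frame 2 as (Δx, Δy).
(-2, -1)

The green triangle was at (18, 14) in frame 1 and (16, 13) in frame 2.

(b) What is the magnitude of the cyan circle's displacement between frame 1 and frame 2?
7

The cyan circle moved from (15, 10) to (12, 4), a distance of √(3² + 6²) ≈ 7.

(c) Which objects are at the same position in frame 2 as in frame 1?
the purple circle, the red triangle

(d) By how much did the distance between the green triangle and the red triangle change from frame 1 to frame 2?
-1

Distance in frame 1: 9. Distance in frame 2: 8.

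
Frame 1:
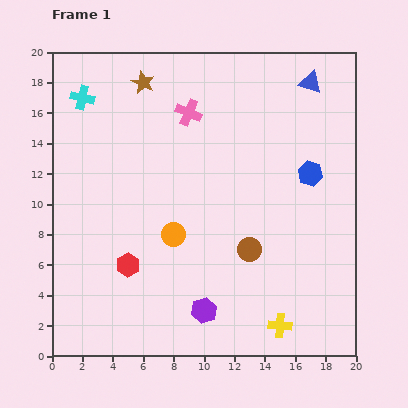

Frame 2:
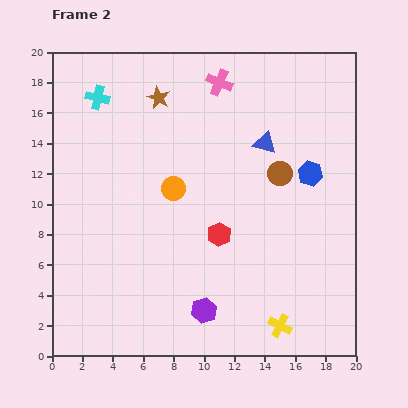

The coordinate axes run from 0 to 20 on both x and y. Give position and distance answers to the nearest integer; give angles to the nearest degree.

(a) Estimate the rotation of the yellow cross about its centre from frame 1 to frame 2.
23° clockwise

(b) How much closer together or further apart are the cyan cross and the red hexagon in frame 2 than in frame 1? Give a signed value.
+1

Distance in frame 1: 11. Distance in frame 2: 12.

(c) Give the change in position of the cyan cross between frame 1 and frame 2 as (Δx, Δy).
(1, 0)

The cyan cross was at (2, 17) in frame 1 and (3, 17) in frame 2.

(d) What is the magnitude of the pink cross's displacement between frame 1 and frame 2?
3

The pink cross moved from (9, 16) to (11, 18), a distance of √(2² + 2²) ≈ 3.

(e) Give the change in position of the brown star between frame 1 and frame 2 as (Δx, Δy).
(1, -1)

The brown star was at (6, 18) in frame 1 and (7, 17) in frame 2.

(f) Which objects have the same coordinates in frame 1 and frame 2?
the blue hexagon, the purple hexagon, the yellow cross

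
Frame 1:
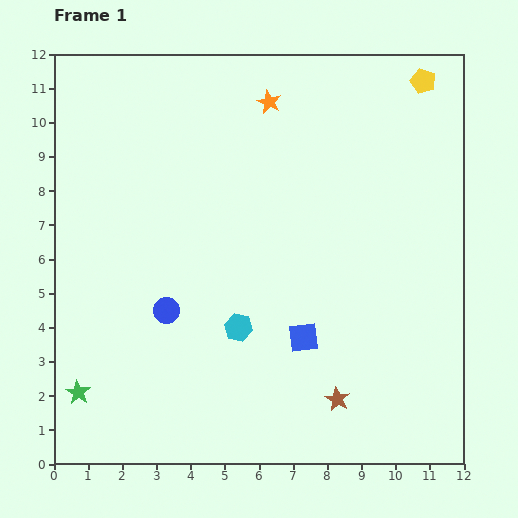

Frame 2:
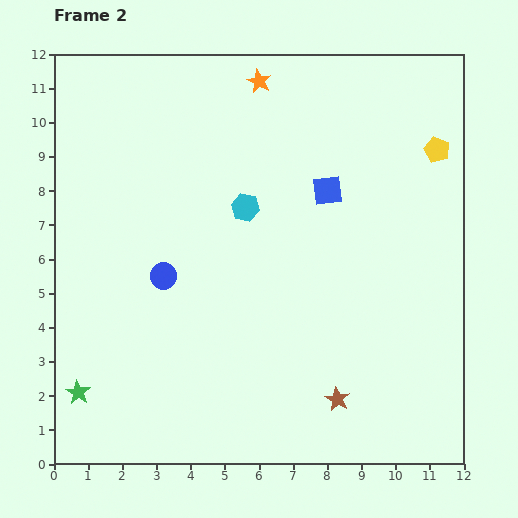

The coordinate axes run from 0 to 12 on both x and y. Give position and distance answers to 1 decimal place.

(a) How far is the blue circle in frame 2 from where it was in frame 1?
1.0

The blue circle moved from (3.3, 4.5) to (3.2, 5.5), a distance of √(0.1² + 1.0²) ≈ 1.0.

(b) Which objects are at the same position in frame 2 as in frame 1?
the brown star, the green star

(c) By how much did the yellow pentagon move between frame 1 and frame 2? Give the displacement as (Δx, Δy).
(0.4, -2.0)

The yellow pentagon was at (10.8, 11.2) in frame 1 and (11.2, 9.2) in frame 2.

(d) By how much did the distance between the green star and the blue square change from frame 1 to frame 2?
+2.6

Distance in frame 1: 6.8. Distance in frame 2: 9.4.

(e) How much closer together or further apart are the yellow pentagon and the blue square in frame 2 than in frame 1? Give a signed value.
-4.9

Distance in frame 1: 8.3. Distance in frame 2: 3.4.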